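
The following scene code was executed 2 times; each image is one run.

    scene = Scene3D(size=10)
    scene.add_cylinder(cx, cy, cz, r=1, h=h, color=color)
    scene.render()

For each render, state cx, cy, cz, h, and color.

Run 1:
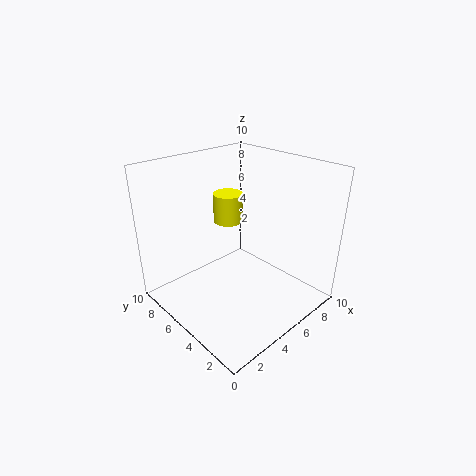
cx = 5, cy = 6, cz = 6, h = 2, color = 'yellow'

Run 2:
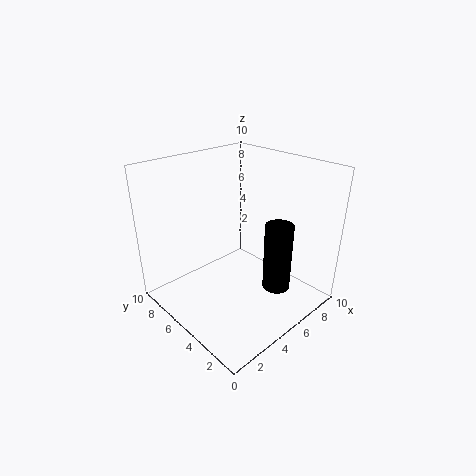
cx = 7, cy = 3, cz = 1, h = 5, color = 'black'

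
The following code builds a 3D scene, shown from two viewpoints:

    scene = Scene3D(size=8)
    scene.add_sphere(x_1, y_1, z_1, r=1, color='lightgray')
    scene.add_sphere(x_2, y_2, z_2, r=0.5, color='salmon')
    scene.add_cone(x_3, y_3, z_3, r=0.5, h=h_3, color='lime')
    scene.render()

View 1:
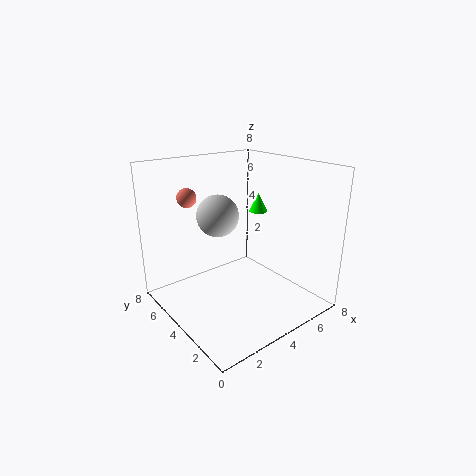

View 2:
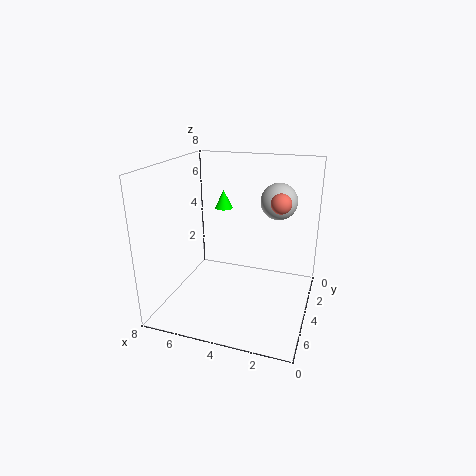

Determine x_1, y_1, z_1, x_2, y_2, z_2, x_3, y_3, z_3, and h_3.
x_1 = 2, y_1 = 3, z_1 = 6, x_2 = 1.5, y_2 = 5, z_2 = 6.5, x_3 = 5, y_3 = 3.5, z_3 = 5.5, h_3 = 1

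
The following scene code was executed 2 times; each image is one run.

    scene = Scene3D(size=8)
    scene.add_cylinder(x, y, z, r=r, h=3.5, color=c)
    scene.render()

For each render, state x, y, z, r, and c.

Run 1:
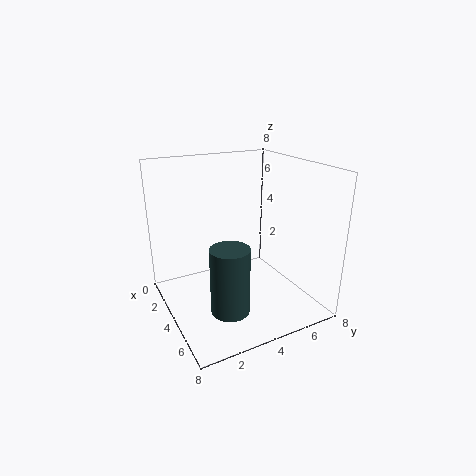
x = 6, y = 2.5, z = 1, r = 1, c = 'darkslategray'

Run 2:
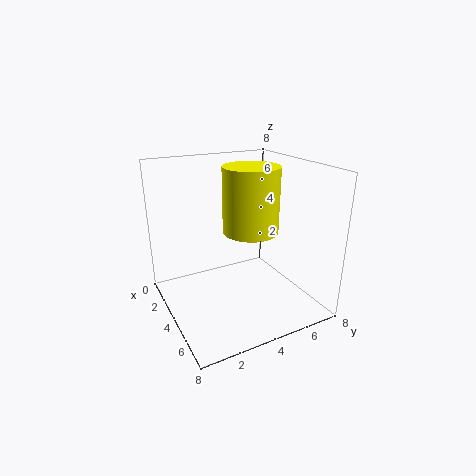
x = 4.5, y = 4.5, z = 4.5, r = 1.5, c = 'yellow'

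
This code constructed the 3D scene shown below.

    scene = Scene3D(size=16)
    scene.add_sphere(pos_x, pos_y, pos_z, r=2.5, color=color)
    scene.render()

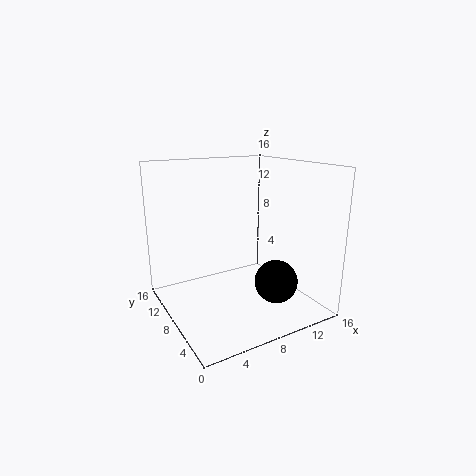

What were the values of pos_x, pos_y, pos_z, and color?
pos_x = 12; pos_y = 6; pos_z = 2.5; color = 'black'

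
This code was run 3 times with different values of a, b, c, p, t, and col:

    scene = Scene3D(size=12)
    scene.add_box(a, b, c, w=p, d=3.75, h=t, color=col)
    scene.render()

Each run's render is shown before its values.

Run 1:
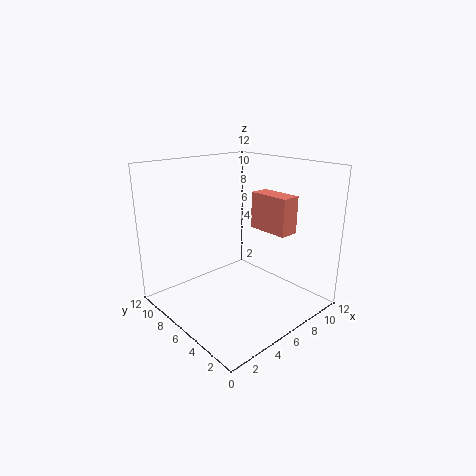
a = 8.75; b = 3.5; c = 6; p = 1.75; t = 3.25; col = 'salmon'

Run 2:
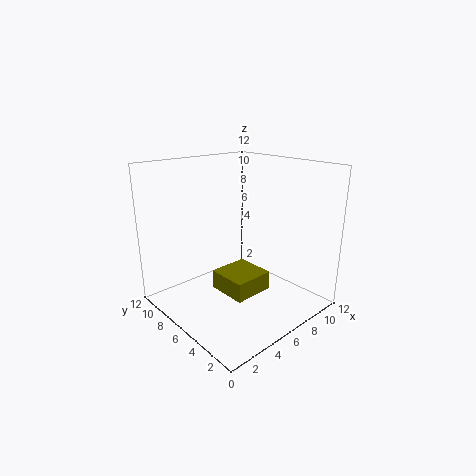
a = 5.5; b = 5.25; c = 0.25; p = 3.75; t = 1.75; col = 'olive'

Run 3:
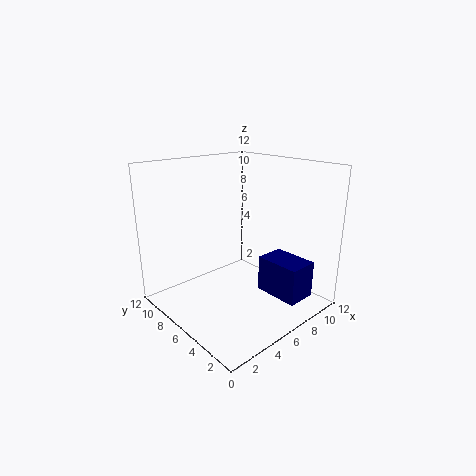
a = 7; b = 0.75; c = 1.5; p = 2.5; t = 3; col = 'navy'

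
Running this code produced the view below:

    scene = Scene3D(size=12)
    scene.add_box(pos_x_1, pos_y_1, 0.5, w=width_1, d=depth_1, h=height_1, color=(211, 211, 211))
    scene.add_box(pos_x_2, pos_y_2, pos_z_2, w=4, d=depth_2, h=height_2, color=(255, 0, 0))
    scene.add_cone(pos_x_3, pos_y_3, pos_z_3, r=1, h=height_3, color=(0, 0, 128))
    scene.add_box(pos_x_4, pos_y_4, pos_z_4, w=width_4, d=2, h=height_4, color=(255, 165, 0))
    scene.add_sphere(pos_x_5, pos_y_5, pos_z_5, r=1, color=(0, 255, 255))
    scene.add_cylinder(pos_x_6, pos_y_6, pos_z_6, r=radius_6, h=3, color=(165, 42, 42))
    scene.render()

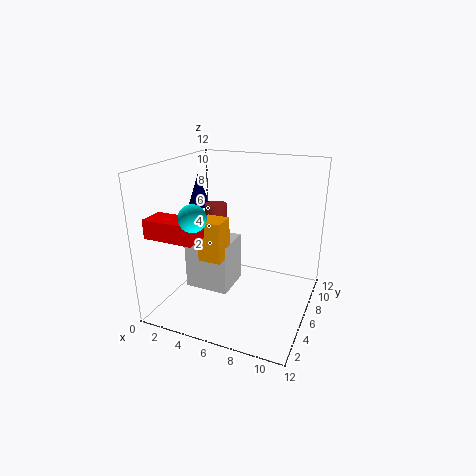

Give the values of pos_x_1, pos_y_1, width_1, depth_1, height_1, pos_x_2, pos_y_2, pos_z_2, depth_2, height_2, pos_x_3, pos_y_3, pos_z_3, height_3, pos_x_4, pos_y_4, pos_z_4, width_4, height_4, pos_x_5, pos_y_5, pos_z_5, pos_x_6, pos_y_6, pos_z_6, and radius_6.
pos_x_1 = 1; pos_y_1 = 5.5; width_1 = 4; depth_1 = 3.5; height_1 = 4.5; pos_x_2 = 0.5; pos_y_2 = 1; pos_z_2 = 7; depth_2 = 2; height_2 = 1.5; pos_x_3 = 1; pos_y_3 = 8.5; pos_z_3 = 7.5; height_3 = 3; pos_x_4 = 3; pos_y_4 = 4.5; pos_z_4 = 4; width_4 = 2; height_4 = 3.5; pos_x_5 = 4.5; pos_y_5 = 1.5; pos_z_5 = 9; pos_x_6 = 3; pos_y_6 = 8; pos_z_6 = 5; radius_6 = 1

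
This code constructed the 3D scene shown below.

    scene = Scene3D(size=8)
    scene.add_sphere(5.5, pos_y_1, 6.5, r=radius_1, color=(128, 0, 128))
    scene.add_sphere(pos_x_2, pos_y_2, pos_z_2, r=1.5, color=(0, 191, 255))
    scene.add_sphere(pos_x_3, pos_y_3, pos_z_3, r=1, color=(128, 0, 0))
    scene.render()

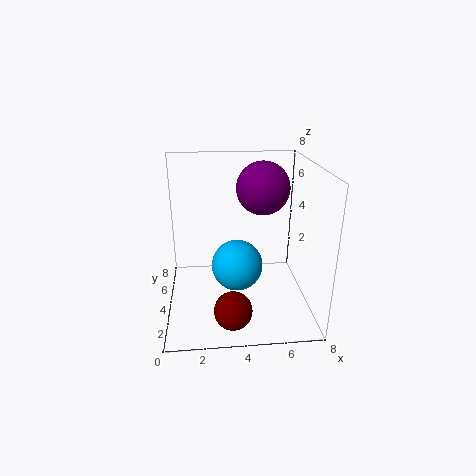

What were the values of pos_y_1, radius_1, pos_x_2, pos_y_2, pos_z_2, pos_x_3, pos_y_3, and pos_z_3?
pos_y_1 = 5
radius_1 = 1.5
pos_x_2 = 4
pos_y_2 = 4.5
pos_z_2 = 2
pos_x_3 = 3.5
pos_y_3 = 1.5
pos_z_3 = 1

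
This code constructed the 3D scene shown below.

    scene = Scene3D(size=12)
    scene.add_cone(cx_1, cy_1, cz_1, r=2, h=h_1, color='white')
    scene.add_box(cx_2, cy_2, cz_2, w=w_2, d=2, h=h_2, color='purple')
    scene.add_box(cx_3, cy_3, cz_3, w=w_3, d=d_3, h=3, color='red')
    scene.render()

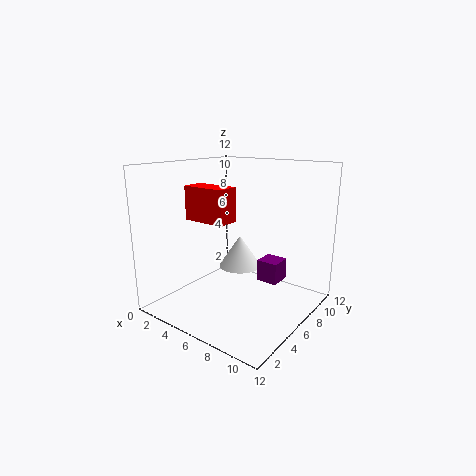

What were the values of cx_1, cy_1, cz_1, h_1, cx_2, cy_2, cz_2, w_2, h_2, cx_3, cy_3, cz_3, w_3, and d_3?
cx_1 = 4, cy_1 = 9, cz_1 = 2, h_1 = 3, cx_2 = 6, cy_2 = 9, cz_2 = 1, w_2 = 2, h_2 = 2, cx_3 = 1, cy_3 = 5, cz_3 = 7, w_3 = 4, d_3 = 2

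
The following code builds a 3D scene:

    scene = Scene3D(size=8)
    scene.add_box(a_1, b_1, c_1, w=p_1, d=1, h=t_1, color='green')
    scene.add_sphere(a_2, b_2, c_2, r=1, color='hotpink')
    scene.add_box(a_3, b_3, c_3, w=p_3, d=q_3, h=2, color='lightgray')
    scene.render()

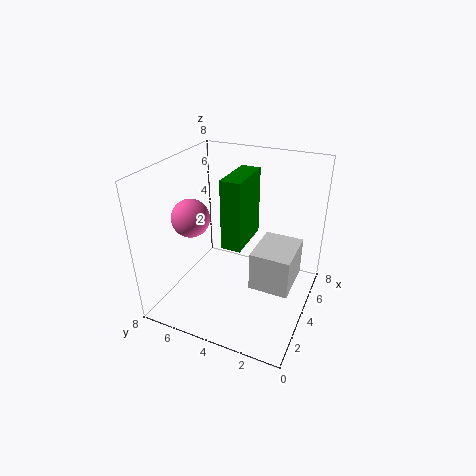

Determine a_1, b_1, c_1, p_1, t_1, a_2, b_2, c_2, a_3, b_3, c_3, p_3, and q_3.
a_1 = 2; b_1 = 3; c_1 = 4.5; p_1 = 2.5; t_1 = 3.5; a_2 = 2.5; b_2 = 6; c_2 = 5.5; a_3 = 2; b_3 = 0.5; c_3 = 2.5; p_3 = 2.5; q_3 = 2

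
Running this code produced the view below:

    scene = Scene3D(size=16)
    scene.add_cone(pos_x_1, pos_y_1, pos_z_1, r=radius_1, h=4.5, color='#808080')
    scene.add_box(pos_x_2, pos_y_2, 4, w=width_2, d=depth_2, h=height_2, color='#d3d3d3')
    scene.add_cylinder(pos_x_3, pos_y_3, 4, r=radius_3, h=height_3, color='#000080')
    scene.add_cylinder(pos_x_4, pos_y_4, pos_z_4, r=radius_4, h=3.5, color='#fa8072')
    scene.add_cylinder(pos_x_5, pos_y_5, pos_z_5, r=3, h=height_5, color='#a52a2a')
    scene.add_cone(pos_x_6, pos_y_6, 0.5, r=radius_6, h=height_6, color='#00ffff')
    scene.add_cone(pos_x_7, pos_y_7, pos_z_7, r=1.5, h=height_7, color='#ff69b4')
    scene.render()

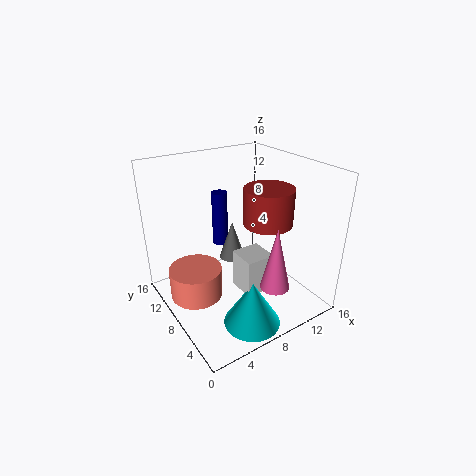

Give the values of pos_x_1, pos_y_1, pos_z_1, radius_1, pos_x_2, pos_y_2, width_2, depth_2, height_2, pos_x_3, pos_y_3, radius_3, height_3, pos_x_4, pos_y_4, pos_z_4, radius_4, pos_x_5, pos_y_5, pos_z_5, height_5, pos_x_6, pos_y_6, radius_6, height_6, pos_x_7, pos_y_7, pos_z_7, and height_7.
pos_x_1 = 8.5, pos_y_1 = 10, pos_z_1 = 4.5, radius_1 = 1.5, pos_x_2 = 6, pos_y_2 = 3, width_2 = 3, depth_2 = 3, height_2 = 4, pos_x_3 = 9.5, pos_y_3 = 14.5, radius_3 = 1, height_3 = 7, pos_x_4 = 3.5, pos_y_4 = 10, pos_z_4 = 1, radius_4 = 3, pos_x_5 = 13, pos_y_5 = 9, pos_z_5 = 8, height_5 = 4.5, pos_x_6 = 6.5, pos_y_6 = 3, radius_6 = 3, height_6 = 5, pos_x_7 = 8.5, pos_y_7 = 2, pos_z_7 = 5, height_7 = 6.5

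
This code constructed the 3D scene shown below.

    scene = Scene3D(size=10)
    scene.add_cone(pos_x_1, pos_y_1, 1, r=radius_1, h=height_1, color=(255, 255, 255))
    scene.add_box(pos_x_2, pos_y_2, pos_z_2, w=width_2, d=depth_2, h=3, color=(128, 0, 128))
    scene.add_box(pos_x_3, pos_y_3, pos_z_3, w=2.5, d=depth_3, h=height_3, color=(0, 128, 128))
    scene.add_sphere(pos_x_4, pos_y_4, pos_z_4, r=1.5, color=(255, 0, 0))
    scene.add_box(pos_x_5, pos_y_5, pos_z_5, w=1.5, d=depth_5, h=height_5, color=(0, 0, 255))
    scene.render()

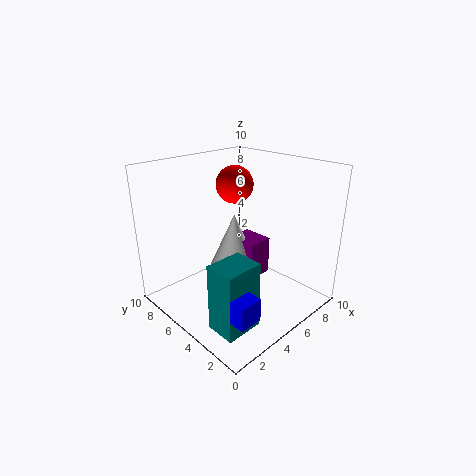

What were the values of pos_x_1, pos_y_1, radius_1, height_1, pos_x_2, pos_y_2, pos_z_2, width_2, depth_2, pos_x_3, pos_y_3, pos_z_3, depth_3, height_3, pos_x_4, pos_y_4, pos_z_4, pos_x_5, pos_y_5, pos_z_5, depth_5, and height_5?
pos_x_1 = 7, pos_y_1 = 7.5, radius_1 = 2, height_1 = 4.5, pos_x_2 = 7, pos_y_2 = 5.5, pos_z_2 = 0.5, width_2 = 2, depth_2 = 2.5, pos_x_3 = 1, pos_y_3 = 1.5, pos_z_3 = 0.5, depth_3 = 2, height_3 = 4.5, pos_x_4 = 8, pos_y_4 = 8.5, pos_z_4 = 7.5, pos_x_5 = 1, pos_y_5 = 0.5, pos_z_5 = 2, depth_5 = 2.5, height_5 = 1.5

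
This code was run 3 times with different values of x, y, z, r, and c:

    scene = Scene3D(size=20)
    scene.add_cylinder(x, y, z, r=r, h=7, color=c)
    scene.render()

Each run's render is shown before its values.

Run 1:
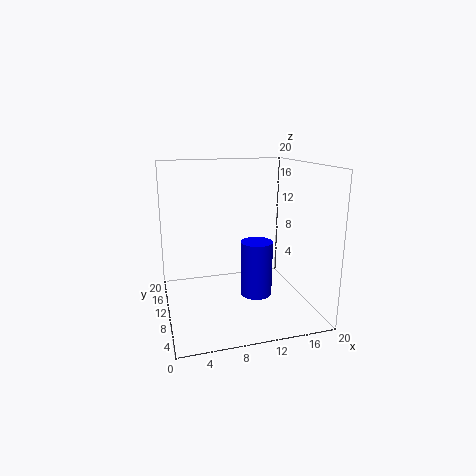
x = 11
y = 5
z = 4
r = 2
c = 'blue'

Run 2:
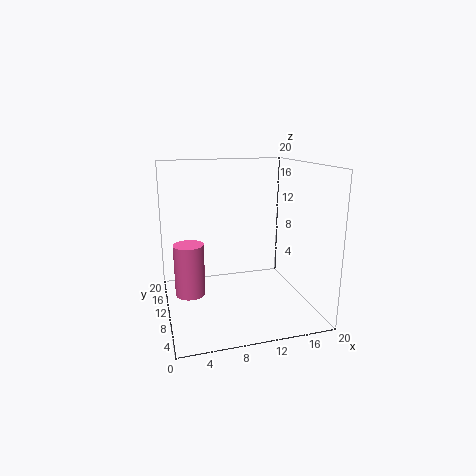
x = 3
y = 9
z = 3
r = 2
c = 'hotpink'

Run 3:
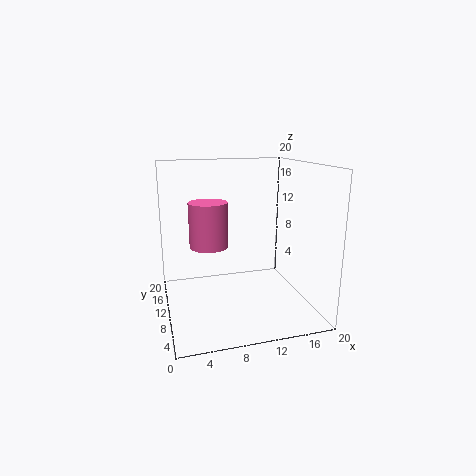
x = 7
y = 16
z = 7
r = 3
c = 'hotpink'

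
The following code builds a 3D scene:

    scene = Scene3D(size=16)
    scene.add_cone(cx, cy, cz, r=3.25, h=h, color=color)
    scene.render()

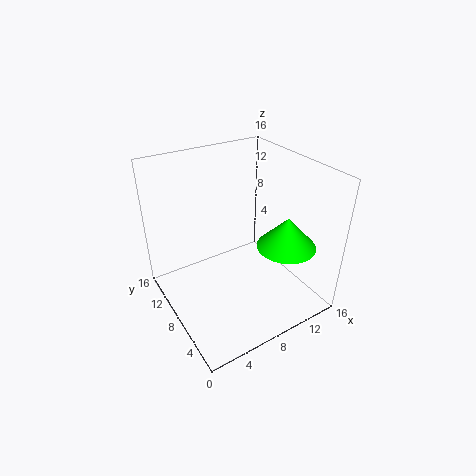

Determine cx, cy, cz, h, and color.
cx = 12.25; cy = 4.75; cz = 7.25; h = 3.5; color = 'lime'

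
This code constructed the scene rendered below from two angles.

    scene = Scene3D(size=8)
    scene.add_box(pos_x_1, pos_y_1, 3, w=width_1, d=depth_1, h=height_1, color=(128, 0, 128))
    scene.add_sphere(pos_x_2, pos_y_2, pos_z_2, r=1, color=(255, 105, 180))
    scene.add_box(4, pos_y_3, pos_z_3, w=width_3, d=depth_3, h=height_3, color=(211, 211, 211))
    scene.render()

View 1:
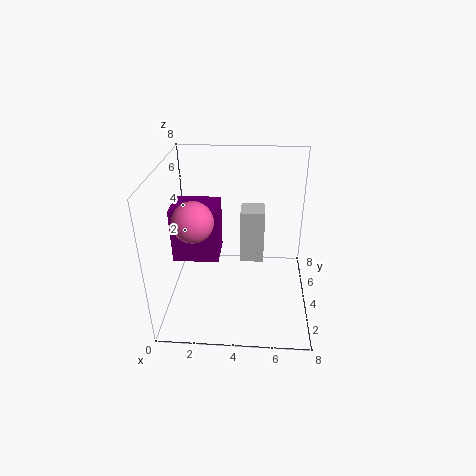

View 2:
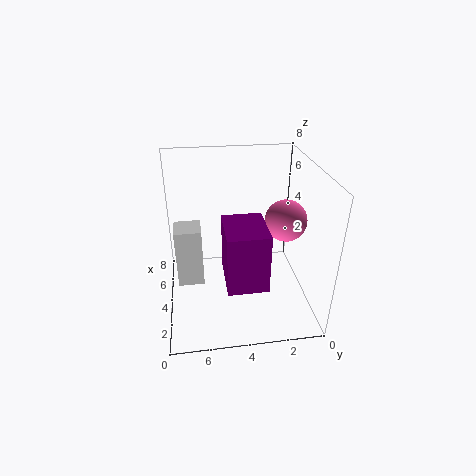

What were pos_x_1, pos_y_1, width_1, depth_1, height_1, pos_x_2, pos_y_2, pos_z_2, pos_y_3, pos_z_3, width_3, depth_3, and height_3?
pos_x_1 = 0.5
pos_y_1 = 3
width_1 = 2.5
depth_1 = 2
height_1 = 3
pos_x_2 = 2
pos_y_2 = 2
pos_z_2 = 6
pos_y_3 = 6
pos_z_3 = 1
width_3 = 1.5
depth_3 = 1.5
height_3 = 3.5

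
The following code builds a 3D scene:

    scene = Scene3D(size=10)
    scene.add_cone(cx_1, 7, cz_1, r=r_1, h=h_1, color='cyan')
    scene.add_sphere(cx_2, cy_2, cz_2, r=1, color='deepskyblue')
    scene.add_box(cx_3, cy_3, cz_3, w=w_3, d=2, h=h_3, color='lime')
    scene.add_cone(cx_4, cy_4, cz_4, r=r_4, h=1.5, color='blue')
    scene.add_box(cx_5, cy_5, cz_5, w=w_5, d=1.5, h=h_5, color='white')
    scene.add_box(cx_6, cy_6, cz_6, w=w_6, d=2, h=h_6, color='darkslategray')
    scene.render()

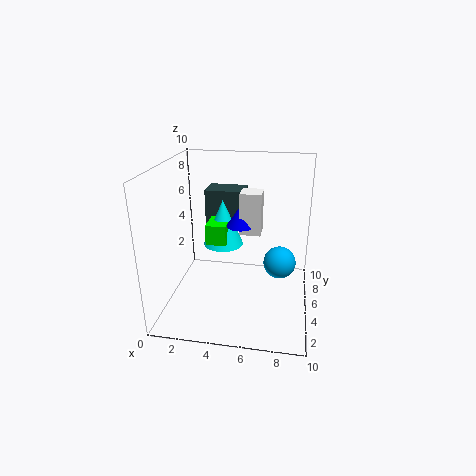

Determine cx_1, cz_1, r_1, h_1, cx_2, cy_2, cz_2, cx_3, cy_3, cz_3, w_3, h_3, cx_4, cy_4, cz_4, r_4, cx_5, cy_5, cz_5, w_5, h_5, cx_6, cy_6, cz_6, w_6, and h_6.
cx_1 = 3.5, cz_1 = 3.5, r_1 = 1.5, h_1 = 3.5, cx_2 = 8, cy_2 = 3, cz_2 = 4.5, cx_3 = 2.5, cy_3 = 5.5, cz_3 = 4, w_3 = 1.5, h_3 = 1.5, cx_4 = 5, cy_4 = 6, cz_4 = 5.5, r_4 = 1, cx_5 = 5, cy_5 = 5.5, cz_5 = 5, w_5 = 1.5, h_5 = 3, cx_6 = 2, cy_6 = 7.5, cz_6 = 4.5, w_6 = 3, h_6 = 3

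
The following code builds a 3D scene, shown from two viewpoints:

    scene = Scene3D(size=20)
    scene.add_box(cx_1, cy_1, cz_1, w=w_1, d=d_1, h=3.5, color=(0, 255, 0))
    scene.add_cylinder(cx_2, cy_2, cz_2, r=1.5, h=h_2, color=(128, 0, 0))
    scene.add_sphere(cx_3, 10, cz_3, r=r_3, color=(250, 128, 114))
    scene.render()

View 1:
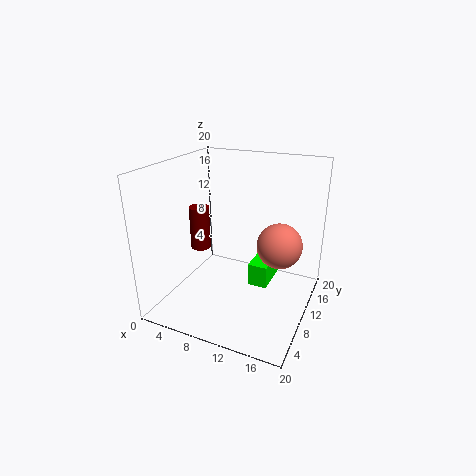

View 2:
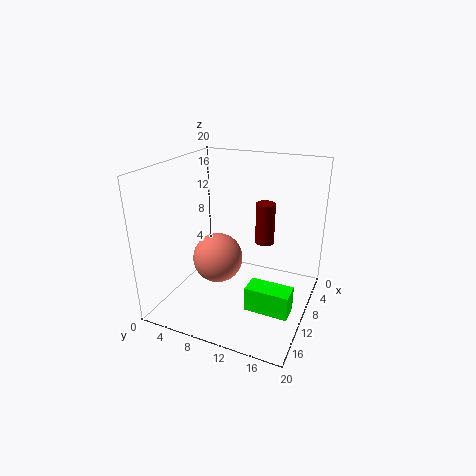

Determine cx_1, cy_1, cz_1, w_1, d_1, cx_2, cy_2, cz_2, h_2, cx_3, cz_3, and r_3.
cx_1 = 10.5, cy_1 = 12.5, cz_1 = 1, w_1 = 3, d_1 = 6, cx_2 = 3, cy_2 = 11.5, cz_2 = 6.5, h_2 = 6.5, cx_3 = 16, cz_3 = 10, r_3 = 3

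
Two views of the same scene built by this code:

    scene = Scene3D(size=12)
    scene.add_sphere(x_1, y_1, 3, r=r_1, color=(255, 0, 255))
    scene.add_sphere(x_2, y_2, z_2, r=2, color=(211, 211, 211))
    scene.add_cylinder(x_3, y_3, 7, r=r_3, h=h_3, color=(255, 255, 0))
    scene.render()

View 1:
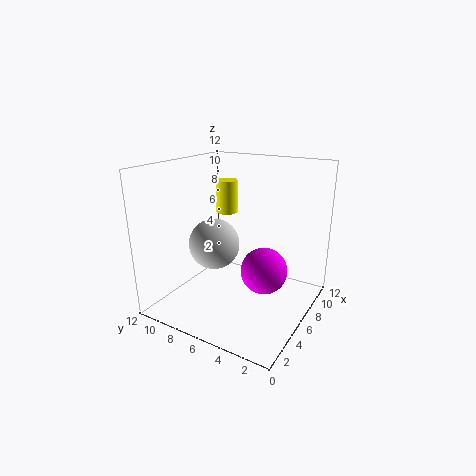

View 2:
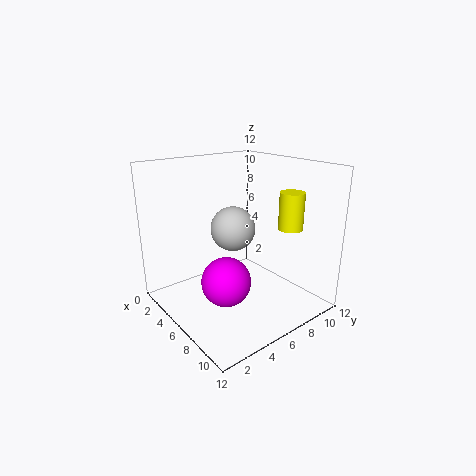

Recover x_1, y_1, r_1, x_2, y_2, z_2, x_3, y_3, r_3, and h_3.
x_1 = 7, y_1 = 4, r_1 = 2, x_2 = 4, y_2 = 7, z_2 = 6, x_3 = 9, y_3 = 9, r_3 = 1, h_3 = 3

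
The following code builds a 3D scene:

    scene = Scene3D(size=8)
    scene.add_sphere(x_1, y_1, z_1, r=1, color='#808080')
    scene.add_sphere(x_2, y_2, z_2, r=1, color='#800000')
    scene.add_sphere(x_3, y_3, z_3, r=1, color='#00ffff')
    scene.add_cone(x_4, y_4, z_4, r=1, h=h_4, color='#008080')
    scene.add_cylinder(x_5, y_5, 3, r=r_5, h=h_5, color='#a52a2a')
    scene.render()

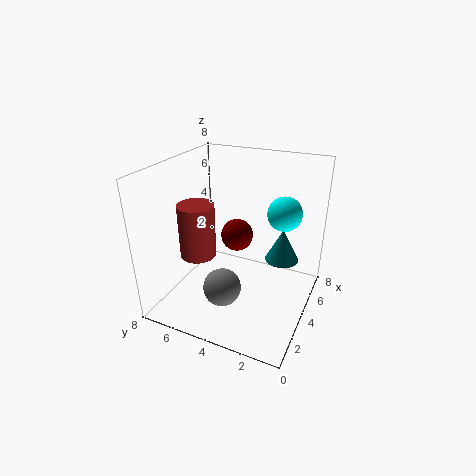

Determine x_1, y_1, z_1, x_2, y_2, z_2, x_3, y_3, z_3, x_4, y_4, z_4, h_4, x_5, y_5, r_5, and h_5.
x_1 = 2
y_1 = 4
z_1 = 2
x_2 = 6
y_2 = 5
z_2 = 3
x_3 = 6
y_3 = 2
z_3 = 5
x_4 = 6
y_4 = 2
z_4 = 2
h_4 = 2
x_5 = 3
y_5 = 6
r_5 = 1
h_5 = 3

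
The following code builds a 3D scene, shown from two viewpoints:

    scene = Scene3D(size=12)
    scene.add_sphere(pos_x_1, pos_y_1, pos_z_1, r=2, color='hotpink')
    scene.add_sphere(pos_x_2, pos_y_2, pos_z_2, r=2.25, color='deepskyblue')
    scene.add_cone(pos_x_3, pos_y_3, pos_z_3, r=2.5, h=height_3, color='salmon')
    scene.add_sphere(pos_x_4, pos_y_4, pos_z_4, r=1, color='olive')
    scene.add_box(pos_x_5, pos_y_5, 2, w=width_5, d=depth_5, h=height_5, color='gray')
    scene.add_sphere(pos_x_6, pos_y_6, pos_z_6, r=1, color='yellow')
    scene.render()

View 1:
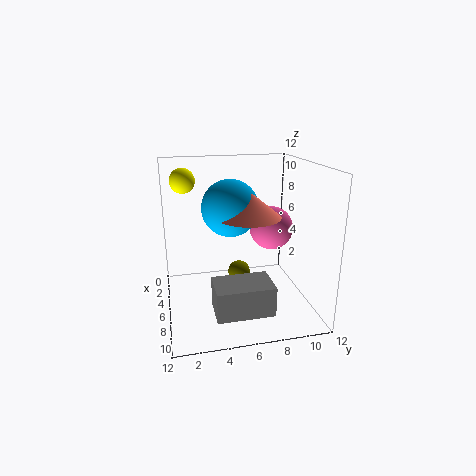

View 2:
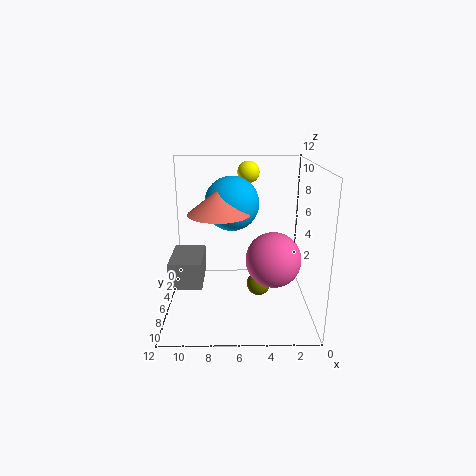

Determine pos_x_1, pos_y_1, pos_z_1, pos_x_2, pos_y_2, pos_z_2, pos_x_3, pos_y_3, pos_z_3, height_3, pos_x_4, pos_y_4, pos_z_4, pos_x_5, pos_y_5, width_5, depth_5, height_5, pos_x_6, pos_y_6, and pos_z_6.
pos_x_1 = 3.5; pos_y_1 = 9.75; pos_z_1 = 5.75; pos_x_2 = 6.5; pos_y_2 = 5.25; pos_z_2 = 8.75; pos_x_3 = 7.5; pos_y_3 = 6.5; pos_z_3 = 8.25; height_3 = 2; pos_x_4 = 4.25; pos_y_4 = 6.5; pos_z_4 = 2; pos_x_5 = 9; pos_y_5 = 3.25; width_5 = 2.75; depth_5 = 4.25; height_5 = 2.25; pos_x_6 = 5; pos_y_6 = 1.75; pos_z_6 = 10.75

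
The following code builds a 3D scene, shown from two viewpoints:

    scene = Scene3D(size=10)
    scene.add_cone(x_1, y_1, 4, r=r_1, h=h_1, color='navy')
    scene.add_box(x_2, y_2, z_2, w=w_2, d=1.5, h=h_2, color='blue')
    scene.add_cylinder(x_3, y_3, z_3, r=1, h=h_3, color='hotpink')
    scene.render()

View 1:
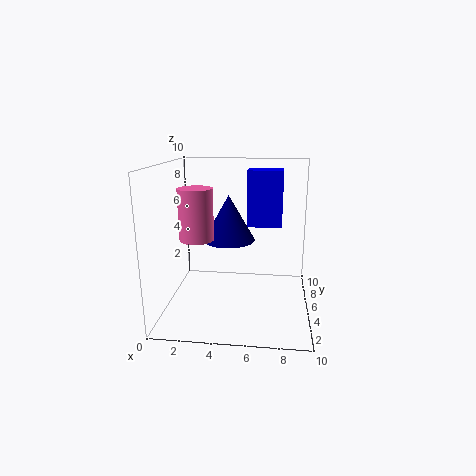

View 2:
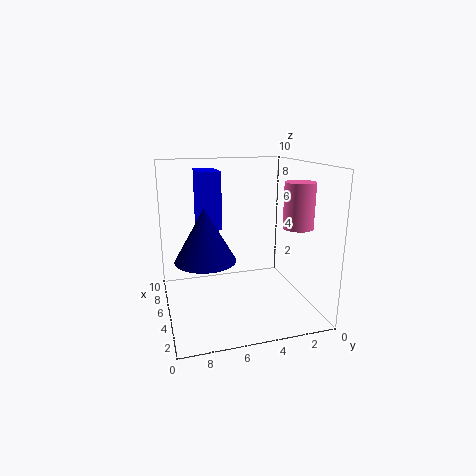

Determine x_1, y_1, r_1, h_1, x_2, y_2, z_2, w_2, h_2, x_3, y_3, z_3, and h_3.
x_1 = 4
y_1 = 7.5
r_1 = 2
h_1 = 3.5
x_2 = 5.5
y_2 = 6
z_2 = 5.5
w_2 = 2.5
h_2 = 4
x_3 = 3
y_3 = 1.5
z_3 = 6
h_3 = 3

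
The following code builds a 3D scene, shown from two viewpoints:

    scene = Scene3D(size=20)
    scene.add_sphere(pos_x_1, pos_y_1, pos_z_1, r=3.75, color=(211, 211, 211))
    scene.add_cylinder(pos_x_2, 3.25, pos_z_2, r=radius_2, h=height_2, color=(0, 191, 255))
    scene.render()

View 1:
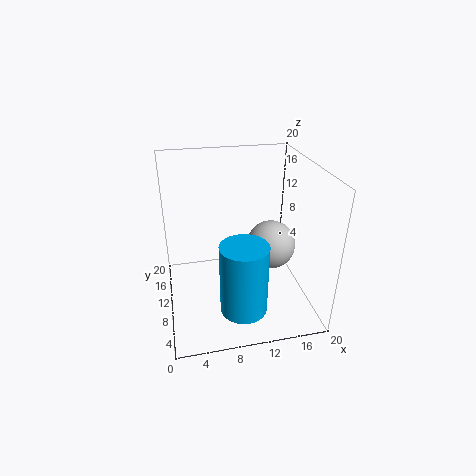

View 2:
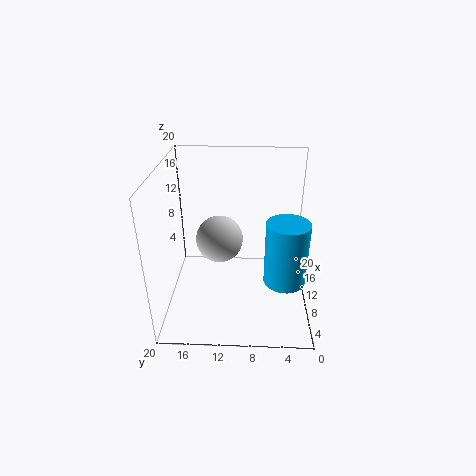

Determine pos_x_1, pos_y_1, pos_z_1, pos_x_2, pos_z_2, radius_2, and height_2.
pos_x_1 = 16; pos_y_1 = 13.25; pos_z_1 = 6.25; pos_x_2 = 9.25; pos_z_2 = 3.5; radius_2 = 3; height_2 = 9.25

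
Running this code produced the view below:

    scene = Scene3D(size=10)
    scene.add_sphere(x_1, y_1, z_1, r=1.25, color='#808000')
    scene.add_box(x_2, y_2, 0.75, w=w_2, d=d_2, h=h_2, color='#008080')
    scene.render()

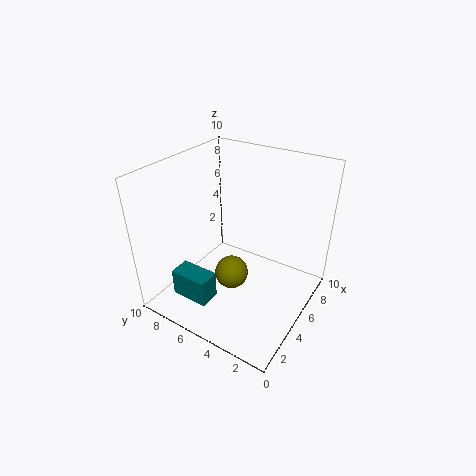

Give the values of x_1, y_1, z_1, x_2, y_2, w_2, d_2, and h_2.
x_1 = 5.25; y_1 = 5.75; z_1 = 1.5; x_2 = 1.75; y_2 = 5.75; w_2 = 1.5; d_2 = 2.75; h_2 = 2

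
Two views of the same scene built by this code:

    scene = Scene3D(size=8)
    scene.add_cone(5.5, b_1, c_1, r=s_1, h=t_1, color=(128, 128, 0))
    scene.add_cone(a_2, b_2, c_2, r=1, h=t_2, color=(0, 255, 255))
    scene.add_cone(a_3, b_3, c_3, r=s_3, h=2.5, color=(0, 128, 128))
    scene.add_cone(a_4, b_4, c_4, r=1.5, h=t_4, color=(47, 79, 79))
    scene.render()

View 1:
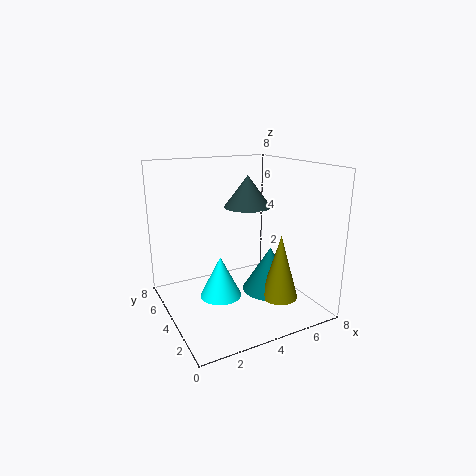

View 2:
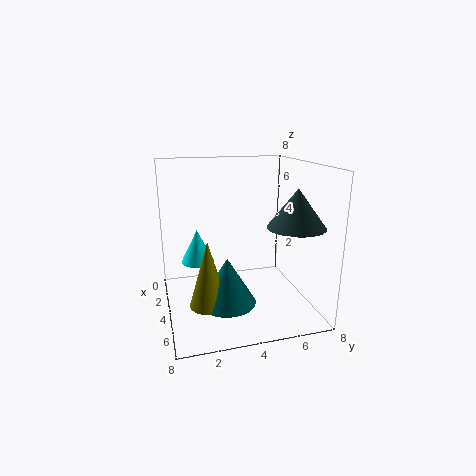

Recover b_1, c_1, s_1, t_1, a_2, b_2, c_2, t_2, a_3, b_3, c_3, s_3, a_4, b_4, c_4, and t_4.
b_1 = 2; c_1 = 1; s_1 = 1; t_1 = 3.5; a_2 = 2; b_2 = 2; c_2 = 2; t_2 = 2; a_3 = 5.5; b_3 = 3; c_3 = 1; s_3 = 1.5; a_4 = 6; b_4 = 6.5; c_4 = 5; t_4 = 2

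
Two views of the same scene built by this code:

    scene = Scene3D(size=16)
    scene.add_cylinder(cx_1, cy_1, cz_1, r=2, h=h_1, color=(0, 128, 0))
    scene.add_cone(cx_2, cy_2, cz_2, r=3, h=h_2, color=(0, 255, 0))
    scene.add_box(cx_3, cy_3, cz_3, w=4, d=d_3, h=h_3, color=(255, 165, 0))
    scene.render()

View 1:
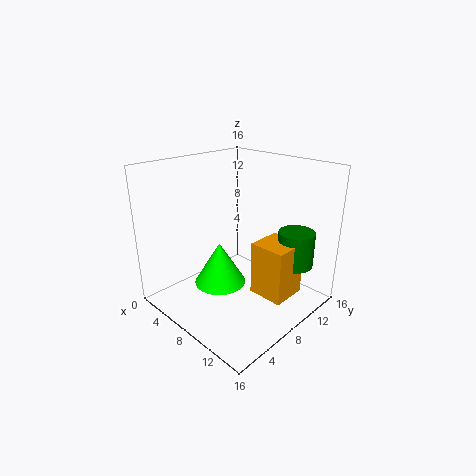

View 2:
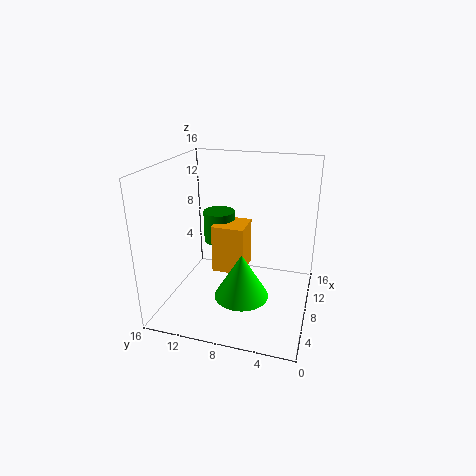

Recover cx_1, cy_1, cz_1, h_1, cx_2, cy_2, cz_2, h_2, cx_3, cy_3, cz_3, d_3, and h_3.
cx_1 = 13; cy_1 = 12; cz_1 = 5; h_1 = 4; cx_2 = 6; cy_2 = 7; cz_2 = 2; h_2 = 5; cx_3 = 10; cy_3 = 8; cz_3 = 2; d_3 = 4; h_3 = 6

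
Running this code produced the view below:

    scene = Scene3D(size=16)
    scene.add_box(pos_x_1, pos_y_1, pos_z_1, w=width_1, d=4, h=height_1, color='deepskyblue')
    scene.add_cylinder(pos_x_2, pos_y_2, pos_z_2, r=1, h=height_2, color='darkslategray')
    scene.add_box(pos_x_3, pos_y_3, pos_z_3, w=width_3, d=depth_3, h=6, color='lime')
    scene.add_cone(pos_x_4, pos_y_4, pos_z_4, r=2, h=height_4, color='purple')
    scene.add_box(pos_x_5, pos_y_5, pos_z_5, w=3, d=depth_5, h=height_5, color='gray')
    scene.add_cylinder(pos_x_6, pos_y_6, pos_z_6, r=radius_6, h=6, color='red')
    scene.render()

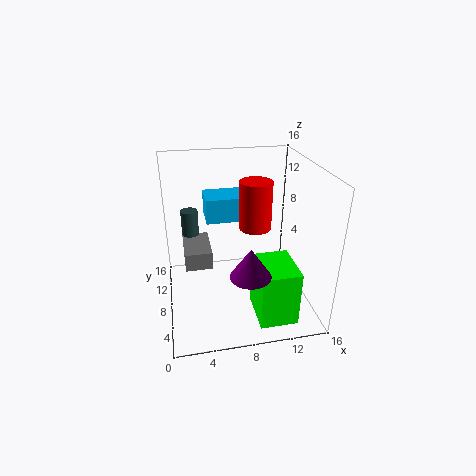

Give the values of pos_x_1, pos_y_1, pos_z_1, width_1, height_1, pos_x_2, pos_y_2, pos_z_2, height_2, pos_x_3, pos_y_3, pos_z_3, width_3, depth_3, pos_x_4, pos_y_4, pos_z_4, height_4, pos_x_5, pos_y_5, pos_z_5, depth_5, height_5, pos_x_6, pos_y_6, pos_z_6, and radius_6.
pos_x_1 = 5; pos_y_1 = 12; pos_z_1 = 8; width_1 = 6; height_1 = 3; pos_x_2 = 3; pos_y_2 = 12; pos_z_2 = 5; height_2 = 5; pos_x_3 = 9; pos_y_3 = 1; pos_z_3 = 1; width_3 = 4; depth_3 = 5; pos_x_4 = 8; pos_y_4 = 2; pos_z_4 = 7; height_4 = 3; pos_x_5 = 2; pos_y_5 = 7; pos_z_5 = 5; depth_5 = 5; height_5 = 2; pos_x_6 = 11; pos_y_6 = 12; pos_z_6 = 7; radius_6 = 2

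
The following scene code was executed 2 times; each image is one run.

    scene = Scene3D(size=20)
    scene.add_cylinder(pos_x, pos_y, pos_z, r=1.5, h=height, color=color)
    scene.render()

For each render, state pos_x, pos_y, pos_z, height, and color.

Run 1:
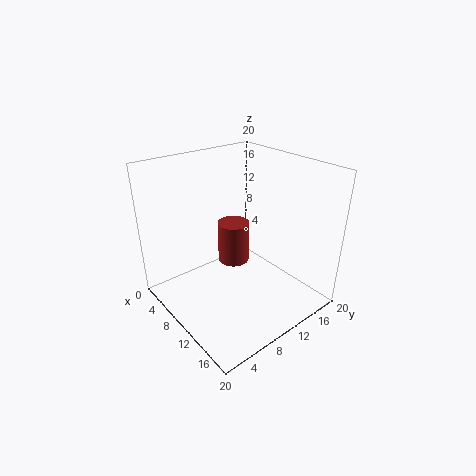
pos_x = 18.5
pos_y = 2.5
pos_z = 14
height = 4
color = 'brown'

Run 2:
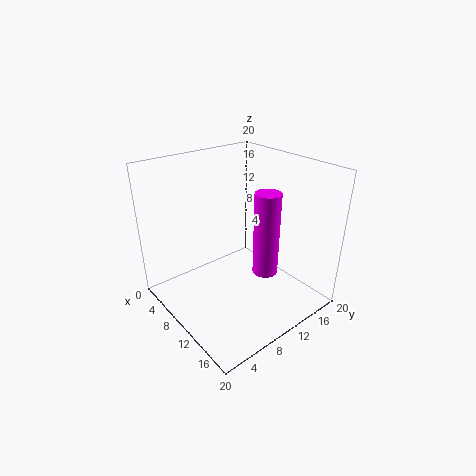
pos_x = 17
pos_y = 8.5
pos_z = 9
height = 10
color = 'magenta'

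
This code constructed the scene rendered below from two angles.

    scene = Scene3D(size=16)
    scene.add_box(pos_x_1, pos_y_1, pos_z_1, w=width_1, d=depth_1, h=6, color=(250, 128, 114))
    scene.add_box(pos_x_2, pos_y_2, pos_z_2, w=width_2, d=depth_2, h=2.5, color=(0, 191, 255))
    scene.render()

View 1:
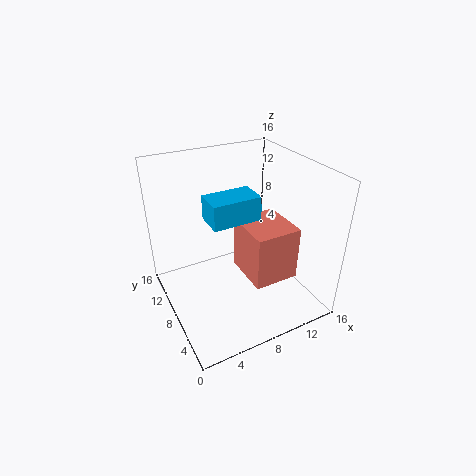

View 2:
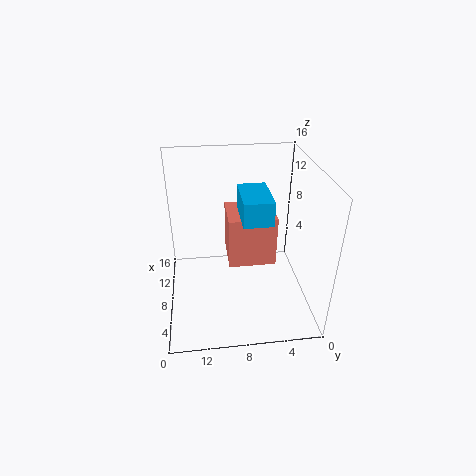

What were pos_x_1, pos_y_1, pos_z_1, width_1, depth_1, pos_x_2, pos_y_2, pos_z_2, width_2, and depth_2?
pos_x_1 = 8; pos_y_1 = 3.5; pos_z_1 = 4; width_1 = 5; depth_1 = 5.5; pos_x_2 = 4; pos_y_2 = 5; pos_z_2 = 11.5; width_2 = 5; depth_2 = 3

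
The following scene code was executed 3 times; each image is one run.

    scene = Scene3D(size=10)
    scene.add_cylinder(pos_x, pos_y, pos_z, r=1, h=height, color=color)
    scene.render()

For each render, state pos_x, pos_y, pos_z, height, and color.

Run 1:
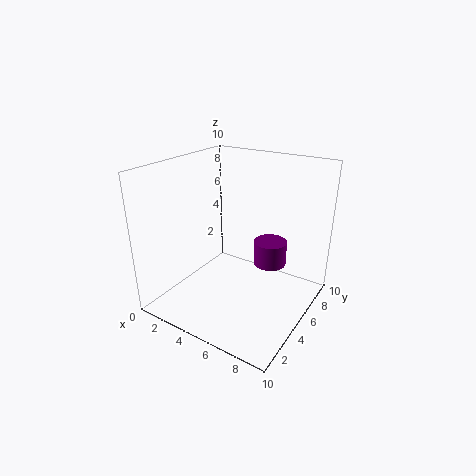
pos_x = 8
pos_y = 4
pos_z = 4.5
height = 1.5
color = 'purple'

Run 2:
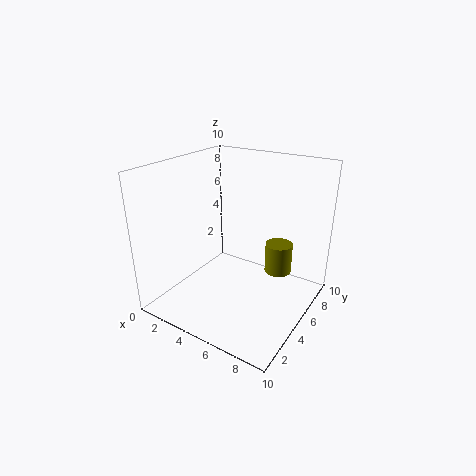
pos_x = 7
pos_y = 7.5
pos_z = 1.75
height = 2.25
color = 'olive'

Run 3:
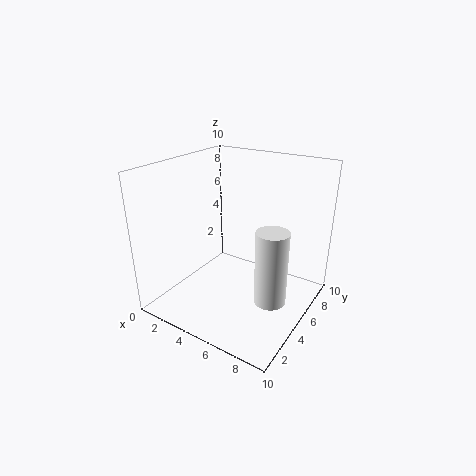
pos_x = 8.5
pos_y = 3.25
pos_z = 2.25
height = 4.75
color = 'white'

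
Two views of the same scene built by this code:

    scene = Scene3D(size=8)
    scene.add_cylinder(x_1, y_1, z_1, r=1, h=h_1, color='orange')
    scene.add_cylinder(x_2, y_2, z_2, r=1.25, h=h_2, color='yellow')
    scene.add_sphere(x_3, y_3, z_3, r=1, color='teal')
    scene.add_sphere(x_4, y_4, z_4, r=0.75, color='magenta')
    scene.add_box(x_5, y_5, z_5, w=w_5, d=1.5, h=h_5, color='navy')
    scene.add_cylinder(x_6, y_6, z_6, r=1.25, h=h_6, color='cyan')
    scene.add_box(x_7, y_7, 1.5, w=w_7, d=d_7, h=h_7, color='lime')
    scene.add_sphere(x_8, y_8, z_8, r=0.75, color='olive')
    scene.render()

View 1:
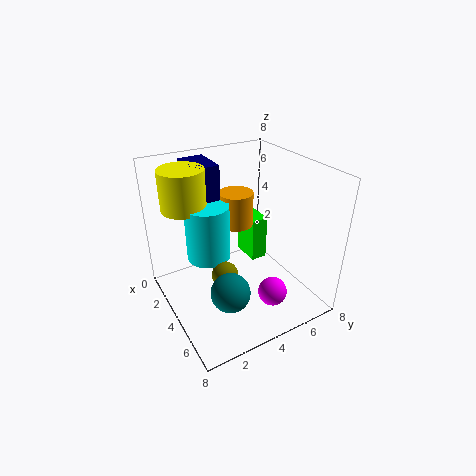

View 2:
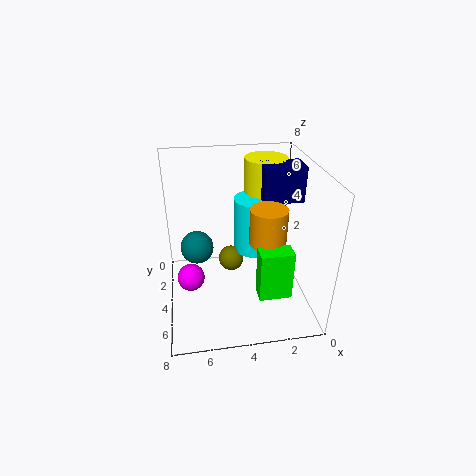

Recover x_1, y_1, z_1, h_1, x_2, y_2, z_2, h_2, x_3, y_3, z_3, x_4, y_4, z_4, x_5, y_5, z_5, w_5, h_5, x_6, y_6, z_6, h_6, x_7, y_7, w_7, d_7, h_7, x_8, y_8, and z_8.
x_1 = 2.5, y_1 = 4.75, z_1 = 4, h_1 = 2, x_2 = 2, y_2 = 1.75, z_2 = 5.5, h_2 = 2.25, x_3 = 6.25, y_3 = 2.25, z_3 = 2.5, x_4 = 6.75, y_4 = 4.5, z_4 = 2, x_5 = 0.25, y_5 = 2.25, z_5 = 5.75, w_5 = 2.25, h_5 = 2, x_6 = 2.75, y_6 = 2.75, z_6 = 2.5, h_6 = 3.25, x_7 = 1.5, y_7 = 5.5, w_7 = 1.75, d_7 = 1, h_7 = 2.75, x_8 = 4.25, y_8 = 3, z_8 = 2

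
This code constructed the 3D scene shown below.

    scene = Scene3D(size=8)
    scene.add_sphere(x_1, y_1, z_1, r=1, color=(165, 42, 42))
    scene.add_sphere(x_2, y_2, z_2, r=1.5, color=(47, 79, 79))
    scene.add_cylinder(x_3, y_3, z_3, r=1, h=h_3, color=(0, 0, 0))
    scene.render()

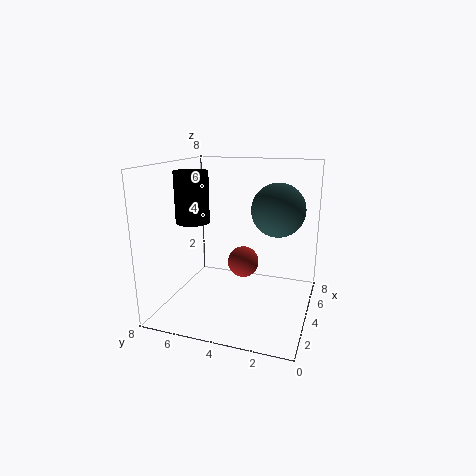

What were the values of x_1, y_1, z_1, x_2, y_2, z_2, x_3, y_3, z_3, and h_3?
x_1 = 6.5; y_1 = 4.5; z_1 = 1.5; x_2 = 5; y_2 = 2; z_2 = 5.5; x_3 = 4.5; y_3 = 7; z_3 = 4.5; h_3 = 3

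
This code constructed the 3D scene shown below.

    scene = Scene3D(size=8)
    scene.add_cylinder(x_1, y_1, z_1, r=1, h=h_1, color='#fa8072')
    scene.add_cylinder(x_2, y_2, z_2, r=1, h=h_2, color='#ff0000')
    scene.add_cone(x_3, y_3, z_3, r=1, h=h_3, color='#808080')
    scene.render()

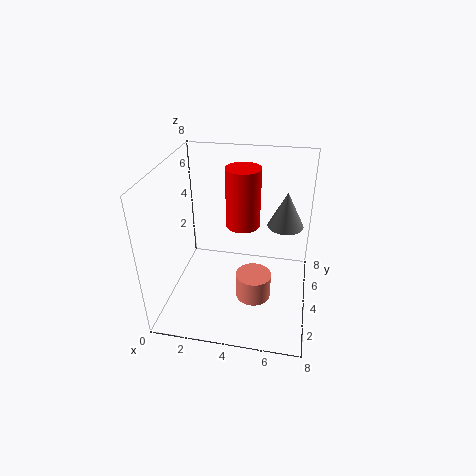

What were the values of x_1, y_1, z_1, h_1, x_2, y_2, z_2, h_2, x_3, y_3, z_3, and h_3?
x_1 = 5, y_1 = 3.5, z_1 = 0.5, h_1 = 1.5, x_2 = 4, y_2 = 5.5, z_2 = 4, h_2 = 3.5, x_3 = 6.5, y_3 = 5, z_3 = 4.5, h_3 = 2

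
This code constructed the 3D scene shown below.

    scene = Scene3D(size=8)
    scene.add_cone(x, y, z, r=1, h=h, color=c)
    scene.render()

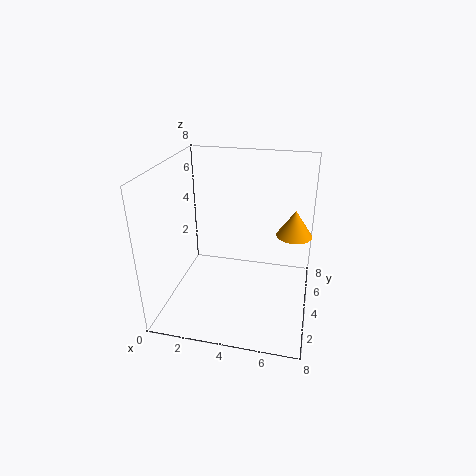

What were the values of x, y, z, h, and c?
x = 7, y = 5, z = 4, h = 1.5, c = 'orange'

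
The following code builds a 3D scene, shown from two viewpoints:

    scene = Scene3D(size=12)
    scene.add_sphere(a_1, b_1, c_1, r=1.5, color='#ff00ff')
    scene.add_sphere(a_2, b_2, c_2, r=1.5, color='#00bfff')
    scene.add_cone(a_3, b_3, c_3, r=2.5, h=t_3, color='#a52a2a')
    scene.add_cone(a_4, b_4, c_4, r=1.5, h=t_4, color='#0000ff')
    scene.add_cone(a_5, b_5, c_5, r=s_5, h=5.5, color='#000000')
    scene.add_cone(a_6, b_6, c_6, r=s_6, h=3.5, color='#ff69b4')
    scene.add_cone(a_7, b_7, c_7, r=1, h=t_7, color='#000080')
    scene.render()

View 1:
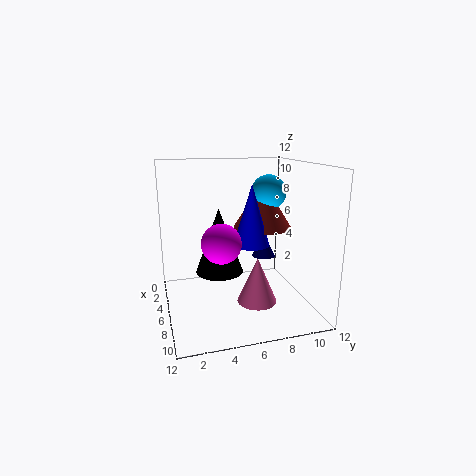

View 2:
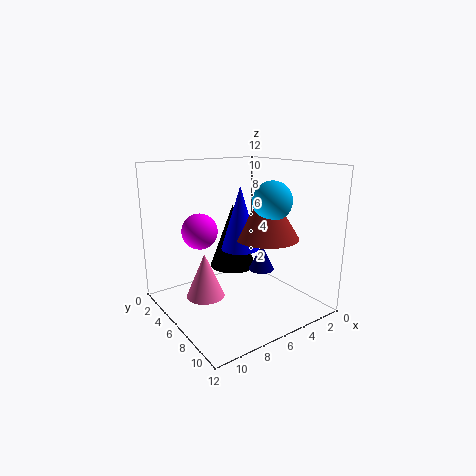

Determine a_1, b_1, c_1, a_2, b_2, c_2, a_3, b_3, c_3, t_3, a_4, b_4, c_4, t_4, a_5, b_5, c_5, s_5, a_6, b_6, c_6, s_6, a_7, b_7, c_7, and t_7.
a_1 = 8.5
b_1 = 4
c_1 = 6.5
a_2 = 5
b_2 = 9
c_2 = 9.5
a_3 = 5
b_3 = 8.5
c_3 = 6.5
t_3 = 4
a_4 = 6.5
b_4 = 7
c_4 = 5.5
t_4 = 5
a_5 = 5.5
b_5 = 4.5
c_5 = 3
s_5 = 2
a_6 = 9.5
b_6 = 6.5
c_6 = 2
s_6 = 1.5
a_7 = 5.5
b_7 = 8.5
c_7 = 4
t_7 = 2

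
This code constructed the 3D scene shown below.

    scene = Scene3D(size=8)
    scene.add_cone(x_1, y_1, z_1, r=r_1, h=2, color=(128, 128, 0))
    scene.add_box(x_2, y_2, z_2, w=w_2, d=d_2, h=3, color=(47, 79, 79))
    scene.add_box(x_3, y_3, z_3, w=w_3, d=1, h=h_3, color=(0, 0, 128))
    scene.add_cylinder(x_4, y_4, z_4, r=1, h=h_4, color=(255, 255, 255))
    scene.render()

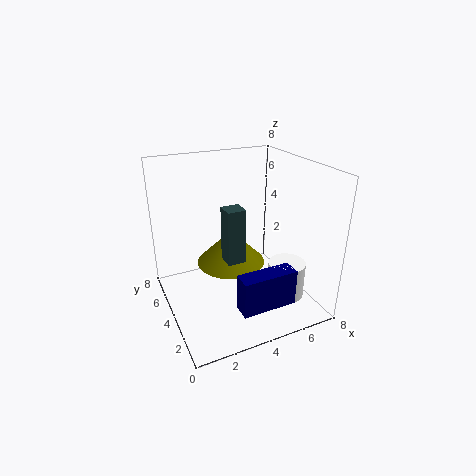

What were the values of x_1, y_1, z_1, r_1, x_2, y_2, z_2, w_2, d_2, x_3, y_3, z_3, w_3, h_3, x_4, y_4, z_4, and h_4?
x_1 = 4
y_1 = 5
z_1 = 2
r_1 = 2
x_2 = 3
y_2 = 3
z_2 = 3
w_2 = 1
d_2 = 1
x_3 = 3
y_3 = 1
z_3 = 1
w_3 = 3
h_3 = 2
x_4 = 6
y_4 = 2
z_4 = 1
h_4 = 2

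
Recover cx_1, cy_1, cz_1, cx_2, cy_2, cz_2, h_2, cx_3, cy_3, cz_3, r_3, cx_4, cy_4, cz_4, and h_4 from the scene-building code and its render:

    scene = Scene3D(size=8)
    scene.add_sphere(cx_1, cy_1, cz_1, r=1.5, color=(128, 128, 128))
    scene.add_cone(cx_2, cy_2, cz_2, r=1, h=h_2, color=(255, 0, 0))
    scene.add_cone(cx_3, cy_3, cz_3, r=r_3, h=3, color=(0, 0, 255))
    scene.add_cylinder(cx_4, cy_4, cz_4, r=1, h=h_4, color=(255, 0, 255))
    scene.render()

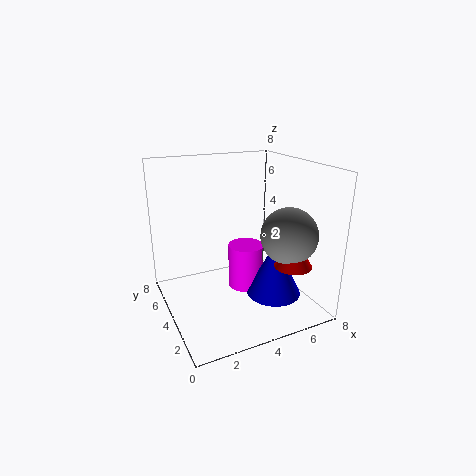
cx_1 = 6; cy_1 = 2; cz_1 = 4.5; cx_2 = 6; cy_2 = 1.5; cz_2 = 3; h_2 = 1.5; cx_3 = 5.5; cy_3 = 2.5; cz_3 = 1; r_3 = 1.5; cx_4 = 4.5; cy_4 = 4; cz_4 = 1; h_4 = 2.5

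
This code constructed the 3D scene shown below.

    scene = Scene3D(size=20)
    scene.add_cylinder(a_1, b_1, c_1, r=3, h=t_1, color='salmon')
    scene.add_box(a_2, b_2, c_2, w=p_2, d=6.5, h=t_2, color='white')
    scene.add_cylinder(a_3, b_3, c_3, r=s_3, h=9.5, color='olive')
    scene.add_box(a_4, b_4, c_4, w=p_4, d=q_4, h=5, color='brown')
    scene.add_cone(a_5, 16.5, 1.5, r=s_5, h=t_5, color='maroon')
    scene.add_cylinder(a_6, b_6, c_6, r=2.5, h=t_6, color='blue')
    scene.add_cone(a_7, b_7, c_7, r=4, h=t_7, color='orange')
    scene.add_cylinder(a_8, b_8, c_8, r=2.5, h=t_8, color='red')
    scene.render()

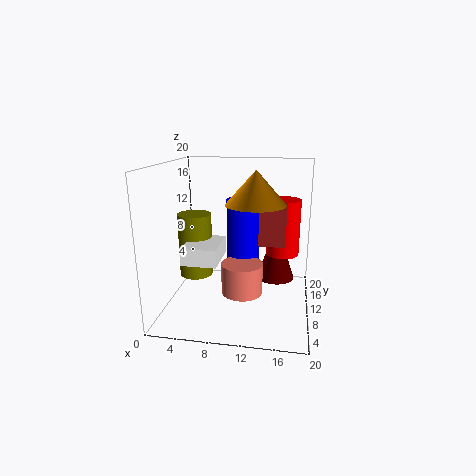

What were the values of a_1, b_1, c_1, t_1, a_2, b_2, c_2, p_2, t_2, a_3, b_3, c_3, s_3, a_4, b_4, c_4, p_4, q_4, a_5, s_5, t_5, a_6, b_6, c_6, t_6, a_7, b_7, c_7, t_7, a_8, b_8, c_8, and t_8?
a_1 = 10.5
b_1 = 10.5
c_1 = 1.5
t_1 = 4.5
a_2 = 2.5
b_2 = 7
c_2 = 6.5
p_2 = 5
t_2 = 2.5
a_3 = 3
b_3 = 12.5
c_3 = 3
s_3 = 2.5
a_4 = 13
b_4 = 8.5
c_4 = 9.5
p_4 = 3.5
q_4 = 5.5
a_5 = 15
s_5 = 3
t_5 = 8.5
a_6 = 10
b_6 = 14.5
c_6 = 5
t_6 = 9.5
a_7 = 12.5
b_7 = 9
c_7 = 15
t_7 = 4.5
a_8 = 16
b_8 = 15.5
c_8 = 6
t_8 = 8.5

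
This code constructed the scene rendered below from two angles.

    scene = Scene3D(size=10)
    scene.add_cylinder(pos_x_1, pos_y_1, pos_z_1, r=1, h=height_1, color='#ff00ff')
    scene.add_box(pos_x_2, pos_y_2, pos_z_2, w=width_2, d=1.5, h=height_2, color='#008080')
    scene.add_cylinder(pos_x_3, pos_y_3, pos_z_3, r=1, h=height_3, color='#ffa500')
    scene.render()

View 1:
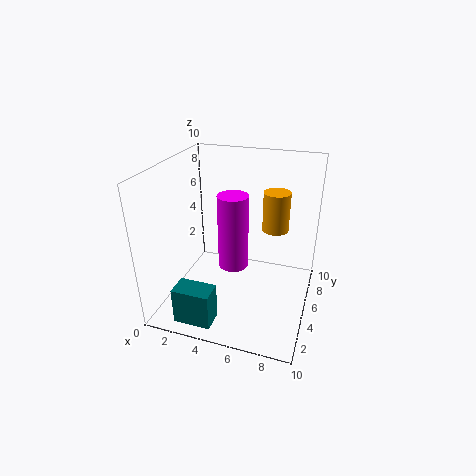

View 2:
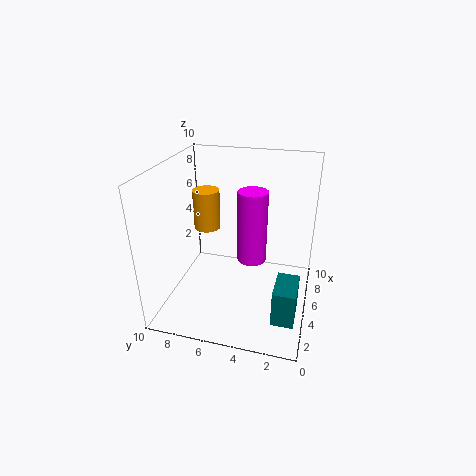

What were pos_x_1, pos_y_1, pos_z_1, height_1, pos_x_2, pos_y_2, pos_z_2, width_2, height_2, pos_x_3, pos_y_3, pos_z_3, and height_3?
pos_x_1 = 5
pos_y_1 = 4
pos_z_1 = 3.5
height_1 = 5
pos_x_2 = 2
pos_y_2 = 0.5
pos_z_2 = 0.5
width_2 = 2.5
height_2 = 2.5
pos_x_3 = 7
pos_y_3 = 8
pos_z_3 = 4.5
height_3 = 3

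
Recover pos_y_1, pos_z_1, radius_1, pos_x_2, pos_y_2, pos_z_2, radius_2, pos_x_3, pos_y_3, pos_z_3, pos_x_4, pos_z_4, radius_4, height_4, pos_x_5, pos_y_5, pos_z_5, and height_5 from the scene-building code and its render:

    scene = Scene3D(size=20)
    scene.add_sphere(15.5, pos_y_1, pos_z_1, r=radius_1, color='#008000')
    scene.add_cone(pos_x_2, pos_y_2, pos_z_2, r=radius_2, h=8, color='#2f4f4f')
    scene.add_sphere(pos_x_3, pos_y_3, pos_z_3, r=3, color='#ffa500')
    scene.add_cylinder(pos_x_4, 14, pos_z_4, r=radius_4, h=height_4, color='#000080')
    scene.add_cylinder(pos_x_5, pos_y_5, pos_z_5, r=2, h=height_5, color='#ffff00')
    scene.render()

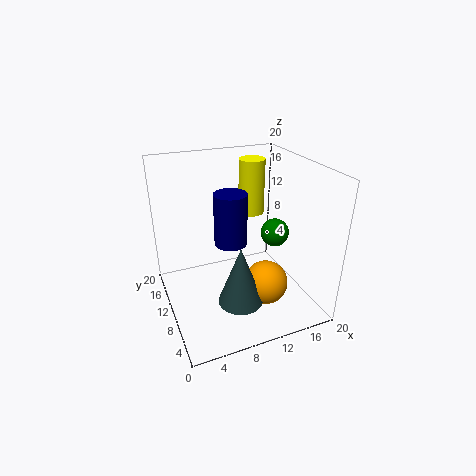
pos_y_1 = 9.5
pos_z_1 = 10
radius_1 = 2
pos_x_2 = 8.5
pos_y_2 = 5.5
pos_z_2 = 3
radius_2 = 3
pos_x_3 = 12.5
pos_y_3 = 6
pos_z_3 = 4.5
pos_x_4 = 10.5
pos_z_4 = 7
radius_4 = 2.5
height_4 = 8
pos_x_5 = 15
pos_y_5 = 16.5
pos_z_5 = 10.5
height_5 = 8.5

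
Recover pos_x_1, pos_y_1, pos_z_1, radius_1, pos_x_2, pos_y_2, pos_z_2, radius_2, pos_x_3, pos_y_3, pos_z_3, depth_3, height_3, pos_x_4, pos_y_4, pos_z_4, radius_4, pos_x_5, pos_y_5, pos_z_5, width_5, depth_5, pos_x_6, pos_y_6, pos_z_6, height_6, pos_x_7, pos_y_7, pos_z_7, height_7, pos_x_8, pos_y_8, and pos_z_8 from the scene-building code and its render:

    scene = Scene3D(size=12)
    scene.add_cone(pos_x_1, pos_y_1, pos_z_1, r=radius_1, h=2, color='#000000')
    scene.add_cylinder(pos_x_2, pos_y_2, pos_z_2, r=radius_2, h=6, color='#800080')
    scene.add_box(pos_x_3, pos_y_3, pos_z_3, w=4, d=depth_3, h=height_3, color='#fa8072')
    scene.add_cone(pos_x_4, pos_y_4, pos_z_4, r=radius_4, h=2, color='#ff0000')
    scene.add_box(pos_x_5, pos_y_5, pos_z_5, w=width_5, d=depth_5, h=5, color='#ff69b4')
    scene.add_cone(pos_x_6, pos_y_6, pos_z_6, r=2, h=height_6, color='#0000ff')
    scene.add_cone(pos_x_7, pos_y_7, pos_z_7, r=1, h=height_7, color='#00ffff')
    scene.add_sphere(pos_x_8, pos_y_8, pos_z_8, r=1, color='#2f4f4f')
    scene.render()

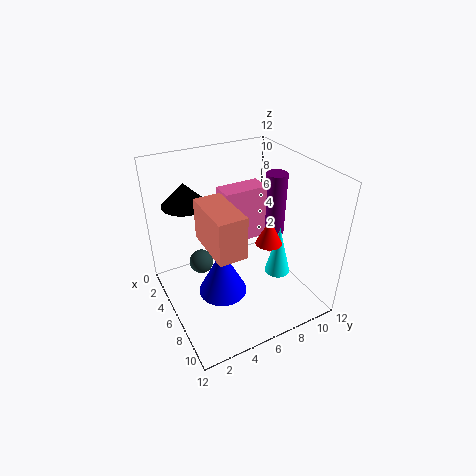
pos_x_1 = 2; pos_y_1 = 3; pos_z_1 = 8; radius_1 = 2; pos_x_2 = 4; pos_y_2 = 11; pos_z_2 = 4; radius_2 = 1; pos_x_3 = 7; pos_y_3 = 2; pos_z_3 = 8; depth_3 = 2; height_3 = 3; pos_x_4 = 9; pos_y_4 = 7; pos_z_4 = 7; radius_4 = 1; pos_x_5 = 2; pos_y_5 = 6; pos_z_5 = 4; width_5 = 2; depth_5 = 4; pos_x_6 = 7; pos_y_6 = 4; pos_z_6 = 2; height_6 = 4; pos_x_7 = 9; pos_y_7 = 8; pos_z_7 = 4; height_7 = 4; pos_x_8 = 5; pos_y_8 = 3; pos_z_8 = 4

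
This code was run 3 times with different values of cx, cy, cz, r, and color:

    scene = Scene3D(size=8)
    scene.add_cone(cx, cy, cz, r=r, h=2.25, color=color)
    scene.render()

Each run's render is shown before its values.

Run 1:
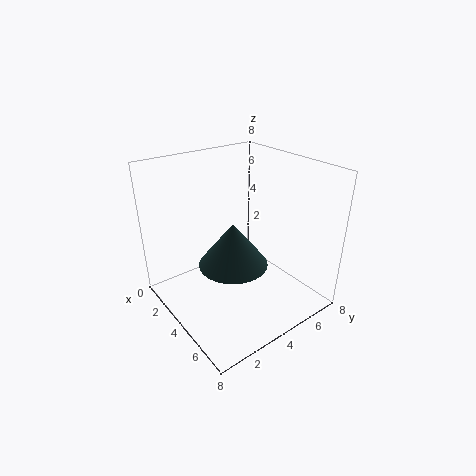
cx = 5.25; cy = 2.75; cz = 3.5; r = 1.75; color = 'darkslategray'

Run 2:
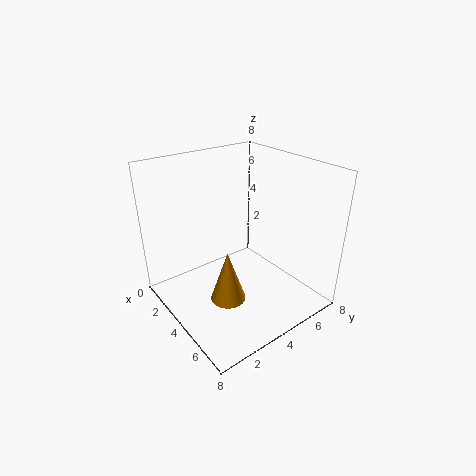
cx = 7.25; cy = 1; cz = 3.5; r = 0.75; color = 'orange'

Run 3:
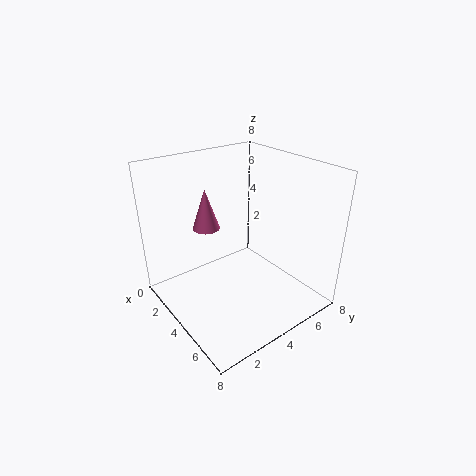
cx = 2.75; cy = 2.75; cz = 4.5; r = 0.75; color = 'hotpink'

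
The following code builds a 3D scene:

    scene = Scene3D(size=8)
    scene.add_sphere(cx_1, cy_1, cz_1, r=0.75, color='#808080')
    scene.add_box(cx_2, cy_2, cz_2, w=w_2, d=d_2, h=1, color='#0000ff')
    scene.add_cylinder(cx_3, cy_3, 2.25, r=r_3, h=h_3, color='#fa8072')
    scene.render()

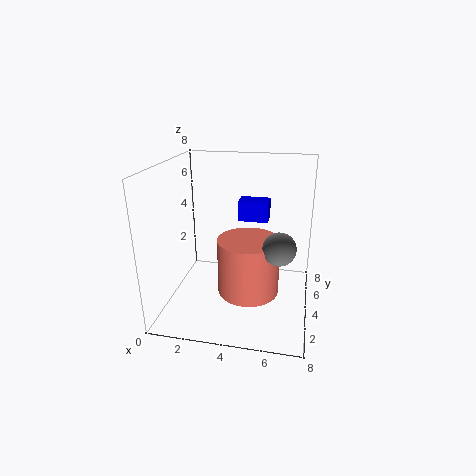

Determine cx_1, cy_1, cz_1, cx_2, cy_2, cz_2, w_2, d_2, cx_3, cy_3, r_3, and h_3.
cx_1 = 6.5; cy_1 = 1; cz_1 = 5; cx_2 = 4.25; cy_2 = 2.75; cz_2 = 5.5; w_2 = 1.5; d_2 = 1; cx_3 = 5; cy_3 = 1.75; r_3 = 1.5; h_3 = 2.75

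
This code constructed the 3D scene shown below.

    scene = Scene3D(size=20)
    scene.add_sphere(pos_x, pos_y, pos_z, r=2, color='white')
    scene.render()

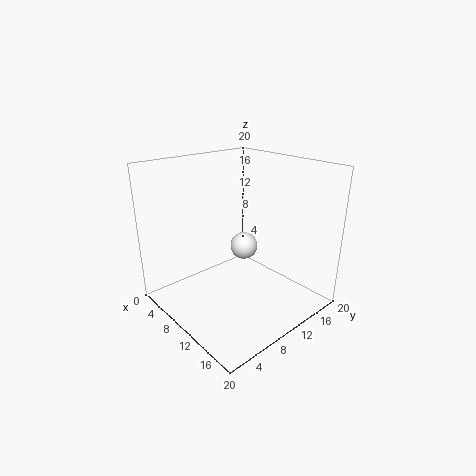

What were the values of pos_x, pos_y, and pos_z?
pos_x = 8.5
pos_y = 12.5
pos_z = 7.5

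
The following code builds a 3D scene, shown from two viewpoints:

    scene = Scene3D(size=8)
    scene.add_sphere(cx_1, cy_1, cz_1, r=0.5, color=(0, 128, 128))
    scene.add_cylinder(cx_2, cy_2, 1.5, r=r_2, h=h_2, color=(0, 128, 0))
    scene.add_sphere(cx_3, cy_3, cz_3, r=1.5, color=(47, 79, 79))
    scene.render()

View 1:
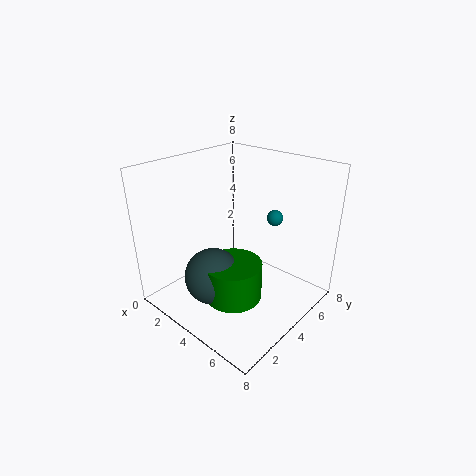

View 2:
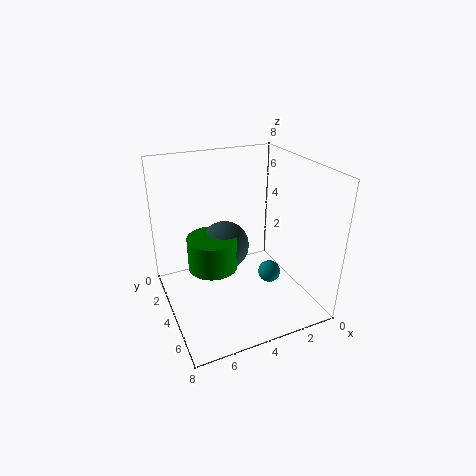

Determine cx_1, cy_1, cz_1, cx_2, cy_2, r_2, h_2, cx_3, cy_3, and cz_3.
cx_1 = 4
cy_1 = 7.5
cz_1 = 4
cx_2 = 5
cy_2 = 2.5
r_2 = 1.5
h_2 = 2
cx_3 = 4
cy_3 = 2
cz_3 = 2.5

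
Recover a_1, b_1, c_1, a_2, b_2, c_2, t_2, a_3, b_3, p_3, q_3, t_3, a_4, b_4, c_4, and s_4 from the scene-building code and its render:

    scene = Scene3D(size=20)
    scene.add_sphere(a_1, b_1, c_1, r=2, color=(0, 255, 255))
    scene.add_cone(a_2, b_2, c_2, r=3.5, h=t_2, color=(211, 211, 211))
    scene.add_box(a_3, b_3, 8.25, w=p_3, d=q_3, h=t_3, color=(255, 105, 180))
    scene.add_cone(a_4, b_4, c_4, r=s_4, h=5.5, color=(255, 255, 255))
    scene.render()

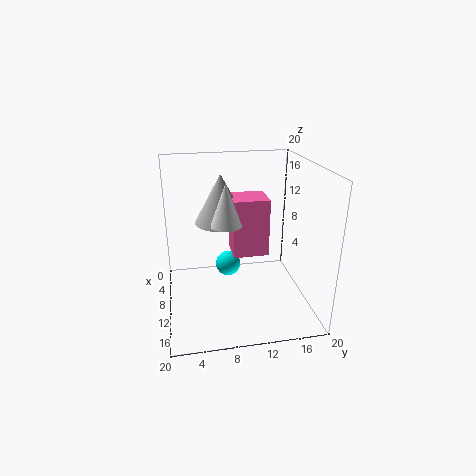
a_1 = 4
b_1 = 9.5
c_1 = 2.75
a_2 = 9.75
b_2 = 7.75
c_2 = 12.5
t_2 = 6.5
a_3 = 8
b_3 = 9
p_3 = 4.5
q_3 = 4.75
t_3 = 7.75
a_4 = 12.5
b_4 = 8
c_4 = 13
s_4 = 2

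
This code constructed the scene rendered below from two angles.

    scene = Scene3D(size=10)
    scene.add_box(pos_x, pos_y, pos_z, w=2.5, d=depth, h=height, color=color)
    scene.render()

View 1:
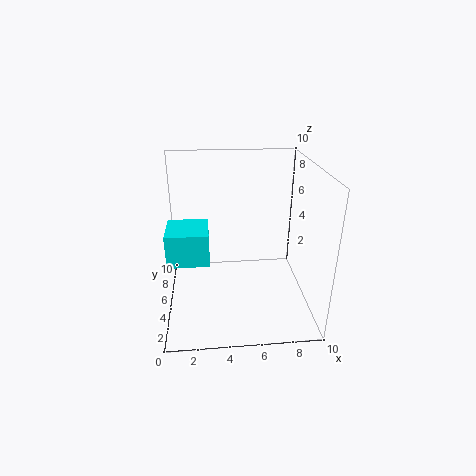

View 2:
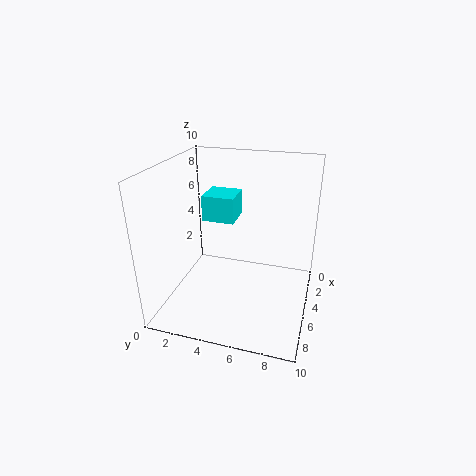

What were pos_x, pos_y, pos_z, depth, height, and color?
pos_x = 0.5, pos_y = 1.5, pos_z = 5, depth = 2.5, height = 2, color = 'cyan'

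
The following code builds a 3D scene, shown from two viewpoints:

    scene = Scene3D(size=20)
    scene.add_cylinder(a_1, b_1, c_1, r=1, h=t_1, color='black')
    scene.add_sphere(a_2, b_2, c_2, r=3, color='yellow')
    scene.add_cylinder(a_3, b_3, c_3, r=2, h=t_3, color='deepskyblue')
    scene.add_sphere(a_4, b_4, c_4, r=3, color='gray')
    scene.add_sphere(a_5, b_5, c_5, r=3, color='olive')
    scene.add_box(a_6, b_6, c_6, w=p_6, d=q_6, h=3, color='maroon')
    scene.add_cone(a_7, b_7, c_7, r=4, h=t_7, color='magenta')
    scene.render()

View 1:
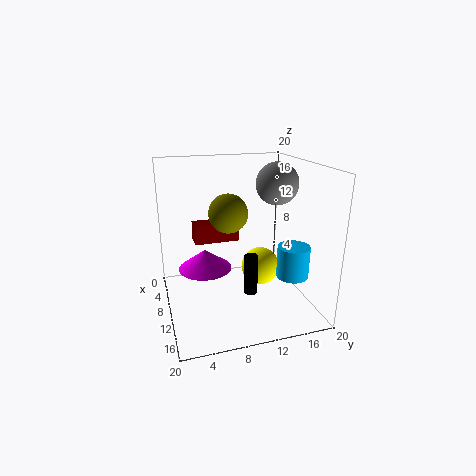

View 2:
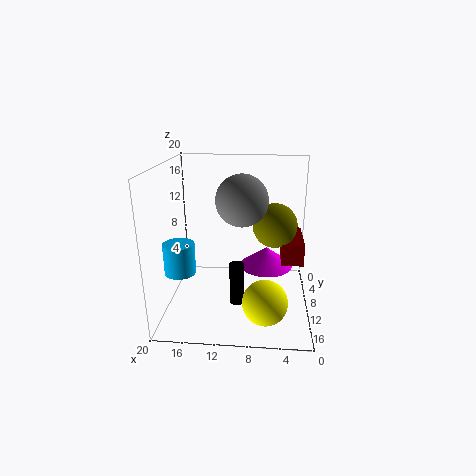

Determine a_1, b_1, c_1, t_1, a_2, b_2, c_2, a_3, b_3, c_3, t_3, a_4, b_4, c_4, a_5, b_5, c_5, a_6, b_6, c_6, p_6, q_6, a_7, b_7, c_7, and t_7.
a_1 = 10
b_1 = 12
c_1 = 1
t_1 = 6
a_2 = 6
b_2 = 15
c_2 = 3
a_3 = 17
b_3 = 15
c_3 = 7
t_3 = 4
a_4 = 9
b_4 = 16
c_4 = 17
a_5 = 5
b_5 = 10
c_5 = 12
a_6 = 1
b_6 = 5
c_6 = 7
p_6 = 3
q_6 = 7
a_7 = 6
b_7 = 6
c_7 = 4
t_7 = 3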